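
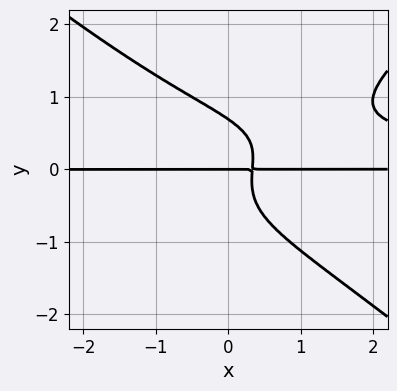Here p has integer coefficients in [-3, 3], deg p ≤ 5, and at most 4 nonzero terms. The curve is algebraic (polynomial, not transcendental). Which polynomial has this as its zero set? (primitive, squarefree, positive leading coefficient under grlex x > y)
2*x^2*y^2 - 3*y^4 - 3*x*y + y

First, deg p = 4.
Then, from the visible intercepts: every point of the x-axis in the box is on the curve; it crosses the y-axis at the gridline y = 0.
Finally, these observations pin down the coefficients.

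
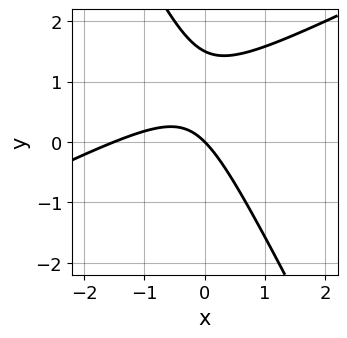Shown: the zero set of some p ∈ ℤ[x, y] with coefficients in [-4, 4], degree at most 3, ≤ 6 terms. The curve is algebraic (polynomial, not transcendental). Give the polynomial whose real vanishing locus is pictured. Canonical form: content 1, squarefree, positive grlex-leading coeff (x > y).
First, deg p = 2. A generic line meets the curve in up to 2 points.
Next, from the axis intercepts and sections: one x-axis crossing is at x = 0; one y-axis crossing is at y = 0.
Finally, these observations pin down the coefficients.

2*x^2 - 3*x*y - 2*y^2 + 3*x + 3*y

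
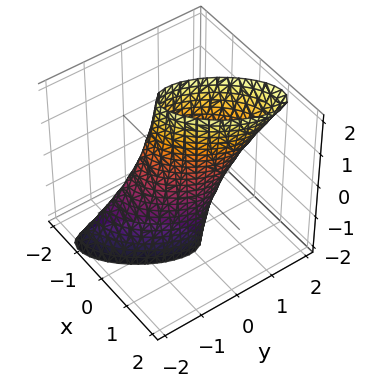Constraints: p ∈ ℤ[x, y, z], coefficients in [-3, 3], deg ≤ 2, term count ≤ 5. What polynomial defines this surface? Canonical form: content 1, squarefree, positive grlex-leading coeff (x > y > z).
3*x^2 - 3*x*y + 2*y^2 - y*z - 1

First, degree: the shape is more complex than any degree-1 surface, so deg p = 2.
Next, reading off the gridlines: no z-intercept at any integer in the box.
Finally, together with the visible shape, these determine p as stated.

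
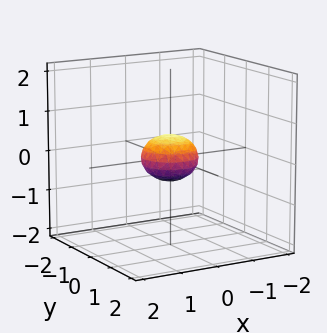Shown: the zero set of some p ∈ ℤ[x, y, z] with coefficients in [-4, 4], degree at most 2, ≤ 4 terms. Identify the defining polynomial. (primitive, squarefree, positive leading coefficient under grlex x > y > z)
2*x^2 + 2*y^2 + 3*z^2 - 1

1. deg p = 2.
2. Symmetries: the z ↦ −z reflection is a symmetry, so z appears only in even powers; every cross-section ⟂ z is a circle, so x, y appear only via x² + y².
3. Reading off the gridlines: a circular section at z = 0 has radius between 0 and 1.
4. The integer polynomial consistent with all of this is the stated p.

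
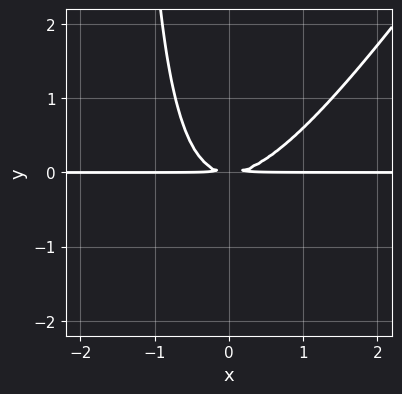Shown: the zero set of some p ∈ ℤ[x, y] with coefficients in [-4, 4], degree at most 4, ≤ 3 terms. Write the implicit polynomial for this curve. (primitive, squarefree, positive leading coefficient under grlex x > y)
First, the degree is 3 — no degree-2 curve has this shape.
Then, reading off the gridlines: every point of the x-axis in the box is on the curve.
Finally, matching integer coefficients to the picture gives p.

3*x^2*y - 2*x*y^2 - 3*y^2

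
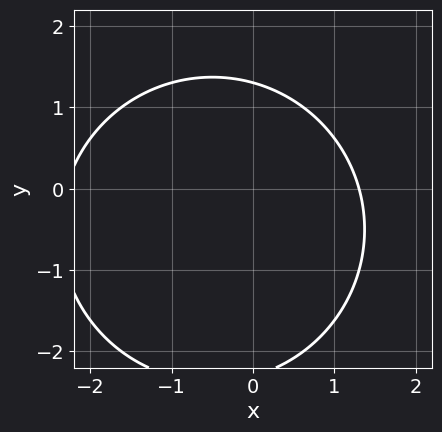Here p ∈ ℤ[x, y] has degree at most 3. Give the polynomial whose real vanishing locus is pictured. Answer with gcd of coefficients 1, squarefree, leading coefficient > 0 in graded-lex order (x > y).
1. deg p = 2.
2. Putting this together gives p.

x^2 + y^2 + x + y - 3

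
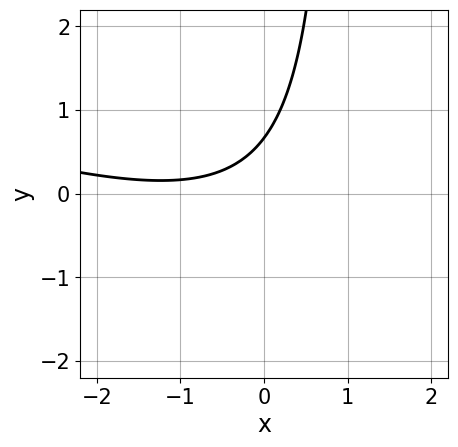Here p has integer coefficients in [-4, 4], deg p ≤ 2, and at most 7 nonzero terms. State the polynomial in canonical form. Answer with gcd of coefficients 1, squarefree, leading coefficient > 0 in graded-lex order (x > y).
x^2 + 3*x*y + 2*x - 3*y + 2

First, the degree is 2 — a generic line meets the curve in up to 2 points.
Next, reading off the gridlines: no x-intercept at any integer in the box.
Finally, the integer polynomial consistent with all of this is the stated p.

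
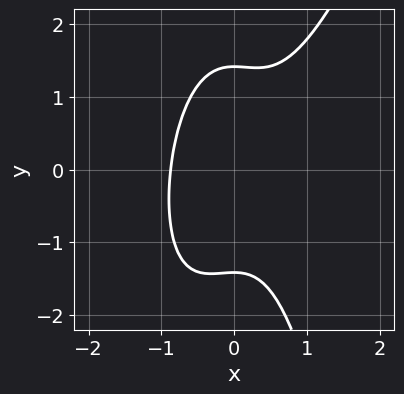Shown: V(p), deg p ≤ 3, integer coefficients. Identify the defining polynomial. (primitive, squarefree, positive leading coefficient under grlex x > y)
(a) Degree: no degree-2 curve has this shape, so deg p = 3.
(b) Putting this together gives p.

3*x^3 - x^2*y - y^2 + 2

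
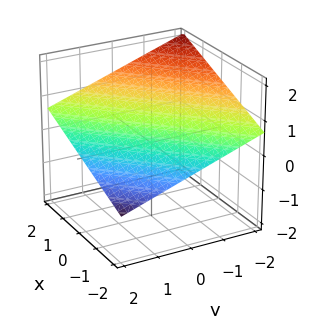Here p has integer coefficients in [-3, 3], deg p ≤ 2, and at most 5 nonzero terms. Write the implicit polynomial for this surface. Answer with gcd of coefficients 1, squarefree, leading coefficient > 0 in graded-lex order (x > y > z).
1. The degree is 1 — the surface is flat (a plane).
2. Against the integer gridlines: one x-axis crossing is at x = -2; it meets the y-axis at y = 2 (among the integer gridlines).
3. The integer polynomial consistent with all of this is the stated p.

x - y - 3*z + 2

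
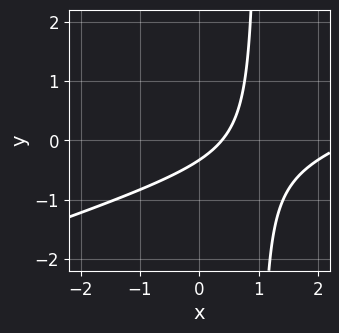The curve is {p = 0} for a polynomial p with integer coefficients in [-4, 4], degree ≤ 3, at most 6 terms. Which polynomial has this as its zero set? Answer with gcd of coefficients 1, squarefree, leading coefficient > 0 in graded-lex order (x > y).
x^2 - 3*x*y - 3*x + 3*y + 1

(a) Degree: the shape is more complex than any degree-1 curve, so deg p = 2.
(b) Putting this together gives p.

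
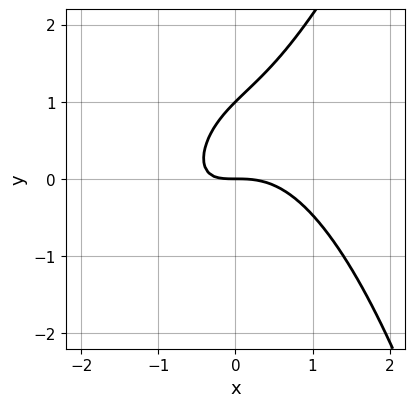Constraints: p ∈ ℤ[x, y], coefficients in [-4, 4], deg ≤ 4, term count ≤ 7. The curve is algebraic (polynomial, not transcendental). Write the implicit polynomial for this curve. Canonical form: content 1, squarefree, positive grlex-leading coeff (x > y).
deg p = 3. The shape is more complex than any degree-2 curve.
Checking where it meets the axes: the y-axis gridline crossings are at y ∈ {0, 1}; it crosses the x-axis at the gridline x = 0.
The integer polynomial consistent with all of this is the stated p.

3*x^3 - x^2*y + 3*x*y - 3*y^2 + 3*y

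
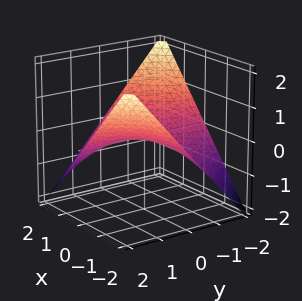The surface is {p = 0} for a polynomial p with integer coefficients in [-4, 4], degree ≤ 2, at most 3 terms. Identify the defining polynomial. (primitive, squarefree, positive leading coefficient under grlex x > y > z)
x*y + 2*z

Degree: a hyperbolic paraboloid; a quadric, so deg p = 2.
Observable constraints: the visible x-axis segment lies entirely on the surface; one z-axis crossing is at z = 0.
Fitting integer coefficients to these (and the overall shape) gives p.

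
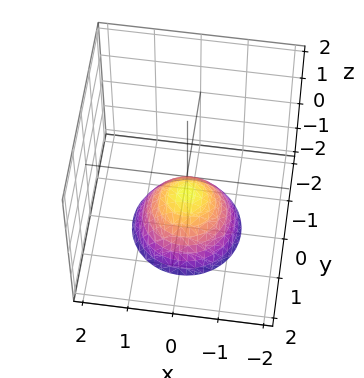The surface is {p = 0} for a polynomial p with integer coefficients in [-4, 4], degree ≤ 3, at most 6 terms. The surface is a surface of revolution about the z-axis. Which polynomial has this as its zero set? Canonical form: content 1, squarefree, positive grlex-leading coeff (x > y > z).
3*x^2 + 3*y^2 + 3*z + 2

First, the degree is 2 — a generic line meets the surface in up to 2 points.
Next, by symmetry, the surface is invariant under rotation about z: p = q(x² + y², z).
Then, reading off the gridlines: a circular section at z = -2 has radius between 1 and 2; the surface avoids every integer y-axis point in the box; no x-intercept at any integer in the box.
Finally, together with the visible shape, these determine p as stated.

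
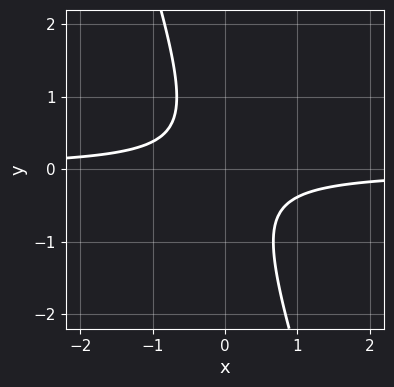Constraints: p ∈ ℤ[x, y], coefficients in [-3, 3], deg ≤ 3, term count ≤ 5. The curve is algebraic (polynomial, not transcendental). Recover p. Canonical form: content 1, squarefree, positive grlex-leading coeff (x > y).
3*x*y + y^2 + 1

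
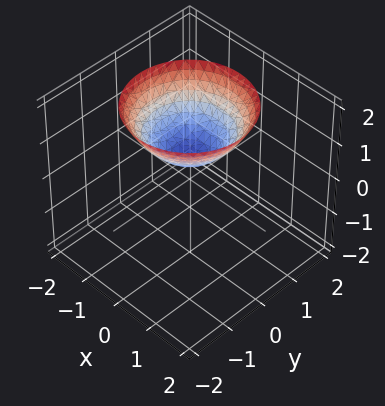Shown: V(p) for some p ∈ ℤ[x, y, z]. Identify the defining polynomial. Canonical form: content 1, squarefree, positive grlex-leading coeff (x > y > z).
(a) The degree is 2 — no degree-1 surface has this shape.
(b) Symmetries: rotational symmetry about the z-axis ⇒ p depends on x, y only through x² + y².
(c) Against the integer gridlines: it misses every integer gridline on the x-axis; a circular section at z = 2 has radius between 1 and 2.
(d) Assembling these constraints gives the stated polynomial.

2*x^2 + 2*y^2 - 3*z + 2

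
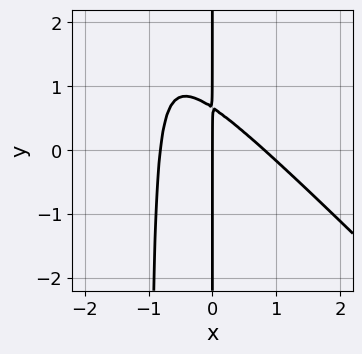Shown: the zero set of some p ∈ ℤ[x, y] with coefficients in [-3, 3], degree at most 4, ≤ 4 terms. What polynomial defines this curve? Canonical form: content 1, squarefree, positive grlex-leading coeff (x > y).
3*x^3 + 3*x^2*y + 3*x*y - 2*x

deg p = 3. The shape is more complex than any degree-2 curve.
Reading off the gridlines: every point of the y-axis in the box is on the curve; it crosses the x-axis at the gridline x = 0.
These observations pin down the coefficients.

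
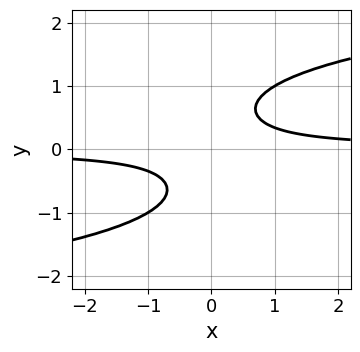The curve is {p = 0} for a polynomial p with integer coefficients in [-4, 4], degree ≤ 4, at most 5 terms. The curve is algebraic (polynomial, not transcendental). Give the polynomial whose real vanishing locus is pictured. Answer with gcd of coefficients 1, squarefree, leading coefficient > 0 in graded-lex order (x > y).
First, degree: no degree-3 curve has this shape, so deg p = 4.
Then, checking where it meets the axes: it misses every integer gridline on the y-axis; the curve avoids every integer x-axis point in the box.
Finally, together with the visible shape, these determine p as stated.

2*y^4 - 3*x*y + 1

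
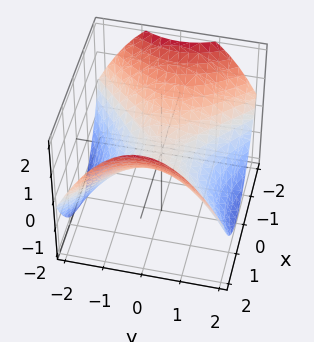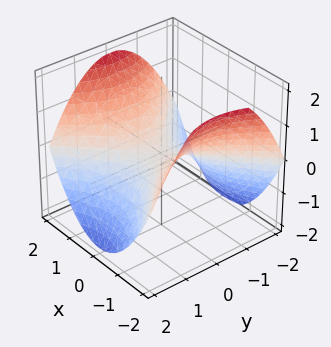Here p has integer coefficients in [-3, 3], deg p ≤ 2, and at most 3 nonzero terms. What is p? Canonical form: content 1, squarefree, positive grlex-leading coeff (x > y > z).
x^2 - y^2 - 2*z

1. deg p = 2. A saddle surface; a quadric.
2. Symmetries: mirror symmetry y ↦ −y ⇒ only even powers of y; the x ↦ −x reflection is a symmetry, so x appears only in even powers.
3. Observable constraints: one y-axis crossing is at y = 0; it meets the z-axis at z = 0 (among the integer gridlines); it meets the x-axis at x = 0 (among the integer gridlines).
4. Matching integer coefficients to the picture gives p.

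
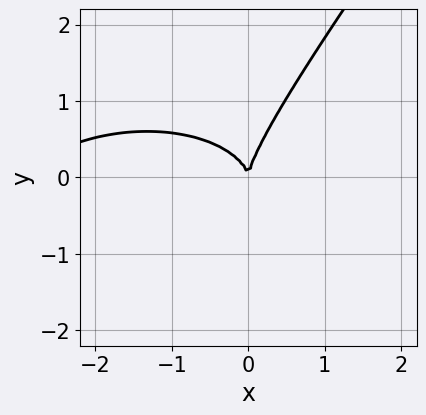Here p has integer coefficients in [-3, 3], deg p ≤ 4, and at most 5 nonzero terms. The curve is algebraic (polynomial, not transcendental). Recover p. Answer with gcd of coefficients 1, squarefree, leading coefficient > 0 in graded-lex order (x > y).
x^3 - x^2*y + 3*x*y^2 - 2*y^3 + 3*x^2

(a) deg p = 3. The shape is more complex than any degree-2 curve.
(b) Checking where it meets the axes: one x-axis crossing is at x = 0; one y-axis crossing is at y = 0.
(c) Putting this together gives p.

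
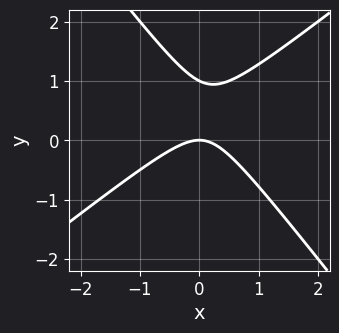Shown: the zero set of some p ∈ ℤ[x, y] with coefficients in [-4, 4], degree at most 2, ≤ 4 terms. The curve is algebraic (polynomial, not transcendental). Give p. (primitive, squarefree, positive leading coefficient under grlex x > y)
2*x^2 - x*y - 2*y^2 + 2*y

First, the degree is 2 — no degree-1 curve has this shape.
Then, from the axis intercepts and sections: the y-axis gridline crossings are at y ∈ {0, 1}; one x-axis crossing is at x = 0.
Finally, assembling these constraints gives the stated polynomial.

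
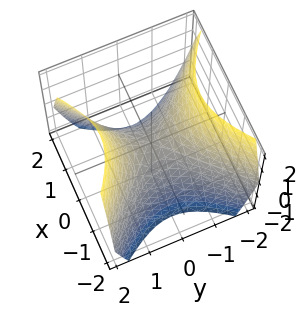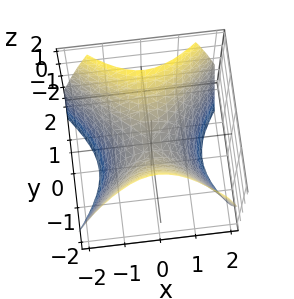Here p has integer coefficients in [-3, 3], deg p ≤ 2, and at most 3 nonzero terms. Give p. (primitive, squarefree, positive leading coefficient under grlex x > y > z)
(a) Degree: a saddle surface; a quadric, so deg p = 2.
(b) Symmetries: it's symmetric under y → −y, forcing even powers of y; mirror symmetry x ↦ −x ⇒ only even powers of x.
(c) From the axis intercepts and sections: one x-axis crossing is at x = 0; one y-axis crossing is at y = 0; one z-axis crossing is at z = 0.
(d) Together with the visible shape, these determine p as stated.

x^2 - y^2 + z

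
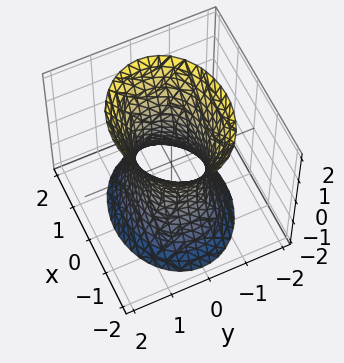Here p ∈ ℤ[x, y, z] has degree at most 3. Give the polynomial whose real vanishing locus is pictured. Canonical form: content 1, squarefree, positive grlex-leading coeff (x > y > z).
1. Degree: an hourglass — one-sheet hyperboloid; a quadric, so deg p = 2.
2. Symmetries: it's symmetric under y → −y, forcing even powers of y; the z ↦ −z reflection is a symmetry, so z appears only in even powers; mirror symmetry x ↦ −x ⇒ only even powers of x.
3. Observable constraints: the surface avoids every integer z-axis point in the box; among the integer gridlines, it crosses the x-axis at x ∈ {-1, 1}.
4. Matching integer coefficients to the picture gives p.

2*x^2 + 3*y^2 - z^2 - 2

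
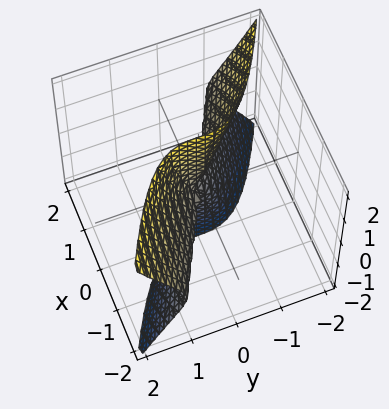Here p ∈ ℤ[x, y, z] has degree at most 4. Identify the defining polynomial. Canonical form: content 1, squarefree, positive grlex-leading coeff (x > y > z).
1. deg p = 3.
2. Against the integer gridlines: one y-axis crossing is at y = 0; the visible x-axis segment lies entirely on the surface; every point of the z-axis in the box is on the surface.
3. The integer polynomial consistent with all of this is the stated p.

x*y^2 + x*z^2 + 2*y^3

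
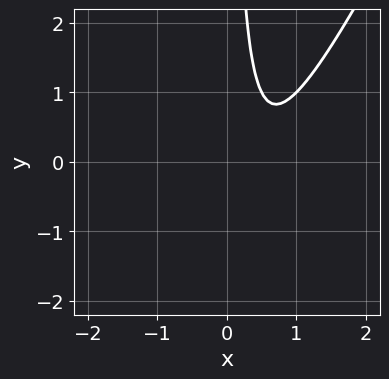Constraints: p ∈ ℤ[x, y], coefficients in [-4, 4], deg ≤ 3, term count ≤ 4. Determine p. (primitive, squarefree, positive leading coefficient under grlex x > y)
(a) Degree: the shape is more complex than any degree-1 curve, so deg p = 2.
(b) Observable constraints: it misses every integer gridline on the y-axis; the curve avoids every integer x-axis point in the box.
(c) Matching integer coefficients to the picture gives p.

2*x^2 - x*y - 2*x + 1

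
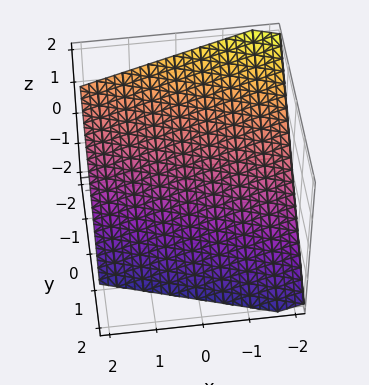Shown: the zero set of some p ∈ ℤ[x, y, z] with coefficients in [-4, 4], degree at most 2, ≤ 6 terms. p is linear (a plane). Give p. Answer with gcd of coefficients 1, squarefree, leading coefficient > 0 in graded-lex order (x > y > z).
x + 3*y + 3*z + 2

1. Degree: the surface is flat (a plane), so deg p = 1.
2. From the visible intercepts: one x-axis crossing is at x = -2.
3. The integer polynomial consistent with all of this is the stated p.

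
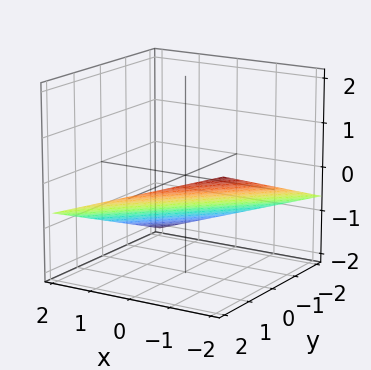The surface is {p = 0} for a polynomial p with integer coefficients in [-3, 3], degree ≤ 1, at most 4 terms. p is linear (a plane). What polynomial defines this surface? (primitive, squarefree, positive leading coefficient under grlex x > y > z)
The degree is 1 — the surface is flat (a plane).
From the axis intercepts and sections: it meets the x-axis at x = -2 (among the integer gridlines); it meets the y-axis at y = 2 (among the integer gridlines).
Solving for integer coefficients yields p as stated.

x - y + 3*z + 2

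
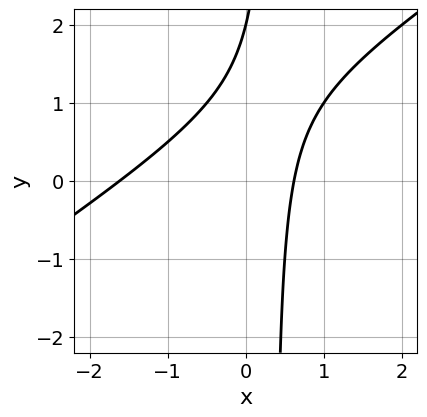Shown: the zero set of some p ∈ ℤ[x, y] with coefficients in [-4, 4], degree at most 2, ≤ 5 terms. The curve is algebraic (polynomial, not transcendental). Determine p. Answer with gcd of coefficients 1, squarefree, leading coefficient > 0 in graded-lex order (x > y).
deg p = 2. The shape is more complex than any degree-1 curve.
Checking where it meets the axes: it meets the y-axis at y = 2 (among the integer gridlines).
Fitting integer coefficients to these (and the overall shape) gives p.

2*x^2 - 3*x*y + 2*x + y - 2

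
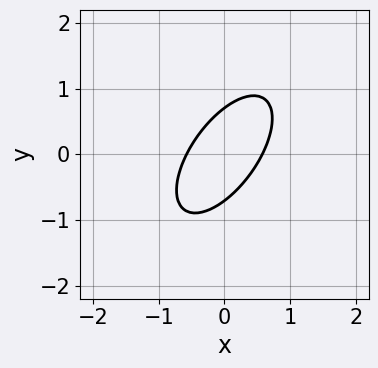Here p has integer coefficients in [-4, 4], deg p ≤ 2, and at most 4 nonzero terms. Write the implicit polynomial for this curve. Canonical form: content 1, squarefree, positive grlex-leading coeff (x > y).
3*x^2 - 3*x*y + 2*y^2 - 1

1. deg p = 2. A generic line meets the curve in up to 2 points.
2. Matching integer coefficients to the picture gives p.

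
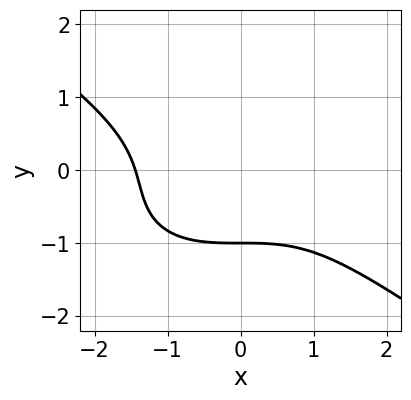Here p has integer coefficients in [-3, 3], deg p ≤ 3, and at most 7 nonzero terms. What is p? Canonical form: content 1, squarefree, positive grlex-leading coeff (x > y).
x^3 + 3*y^3 + 2*y^2 + 2*y + 3

First, deg p = 3. No degree-2 curve has this shape.
Next, observable constraints: it crosses the y-axis at the gridline y = -1.
Finally, assembling these constraints gives the stated polynomial.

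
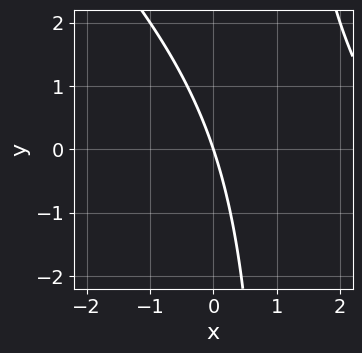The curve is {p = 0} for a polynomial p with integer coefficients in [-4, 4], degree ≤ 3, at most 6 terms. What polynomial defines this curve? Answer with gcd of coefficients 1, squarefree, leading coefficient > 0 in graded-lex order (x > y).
x^2 + x*y - 3*x - y

(a) deg p = 2. No degree-1 curve has this shape.
(b) Checking where it meets the axes: it crosses the y-axis at the gridline y = 0; it meets the x-axis at x = 0 (among the integer gridlines).
(c) Fitting integer coefficients to these (and the overall shape) gives p.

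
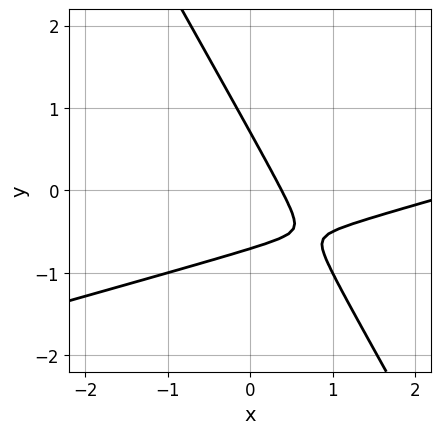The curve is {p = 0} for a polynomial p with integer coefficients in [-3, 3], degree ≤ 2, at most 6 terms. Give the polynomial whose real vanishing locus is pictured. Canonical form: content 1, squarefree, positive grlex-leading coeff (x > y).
x^2 - 3*x*y - 2*y^2 - 3*x + 1

1. The degree is 2 — no degree-1 curve has this shape.
2. The integer polynomial consistent with all of this is the stated p.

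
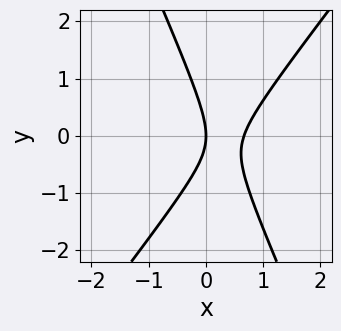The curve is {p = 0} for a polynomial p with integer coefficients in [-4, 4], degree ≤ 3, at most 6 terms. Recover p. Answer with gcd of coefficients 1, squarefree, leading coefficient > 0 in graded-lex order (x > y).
3*x^2 - x*y - y^2 - 2*x

First, the degree is 2 — a generic line meets the curve in up to 2 points.
Then, from the visible intercepts: it meets the x-axis at x = 0 (among the integer gridlines); one y-axis crossing is at y = 0.
Finally, matching integer coefficients to the picture gives p.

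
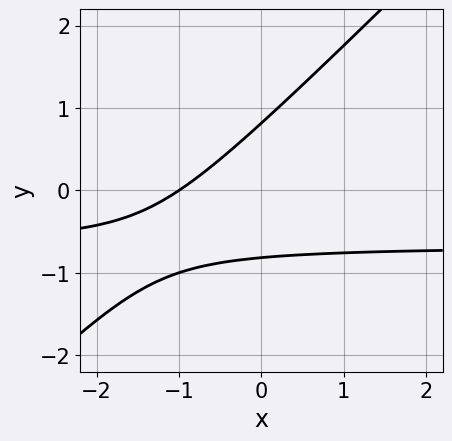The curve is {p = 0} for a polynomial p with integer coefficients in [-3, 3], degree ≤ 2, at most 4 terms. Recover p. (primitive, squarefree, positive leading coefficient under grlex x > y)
3*x*y - 3*y^2 + 2*x + 2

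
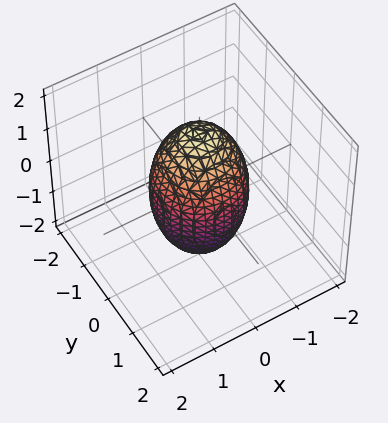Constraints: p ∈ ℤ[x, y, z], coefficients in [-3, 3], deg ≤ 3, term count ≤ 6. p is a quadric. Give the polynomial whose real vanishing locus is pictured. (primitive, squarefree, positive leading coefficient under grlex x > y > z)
3*x^2 + 3*y^2 + z^2 - 3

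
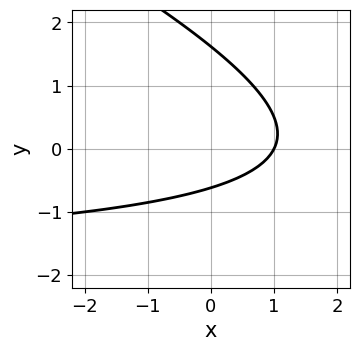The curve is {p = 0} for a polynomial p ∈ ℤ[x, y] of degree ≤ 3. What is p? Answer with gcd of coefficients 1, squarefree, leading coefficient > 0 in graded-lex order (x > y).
1. The degree is 2 — a generic line meets the curve in up to 2 points.
2. Reading off the gridlines: it meets the x-axis at x = 1 (among the integer gridlines).
3. Solving for integer coefficients yields p as stated.

x*y + 2*y^2 + 2*x - 2*y - 2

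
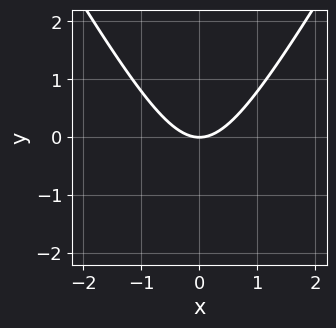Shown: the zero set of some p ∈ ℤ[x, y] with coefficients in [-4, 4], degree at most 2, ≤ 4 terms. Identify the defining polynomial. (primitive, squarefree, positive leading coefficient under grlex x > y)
3*x^2 - y^2 - 3*y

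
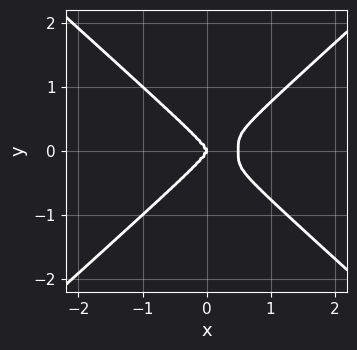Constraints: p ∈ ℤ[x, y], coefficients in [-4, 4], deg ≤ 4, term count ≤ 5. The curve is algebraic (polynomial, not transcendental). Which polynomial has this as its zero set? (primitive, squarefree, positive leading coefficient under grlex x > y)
2*x^4 - 3*y^4 - x^3

(a) deg p = 4. The shape is more complex than any degree-3 curve.
(b) Symmetries: mirror symmetry y ↦ −y ⇒ only even powers of y.
(c) Checking where it meets the axes: it meets the x-axis at x = 0 (among the integer gridlines); it meets the y-axis at y = 0 (among the integer gridlines).
(d) Fitting integer coefficients to these (and the overall shape) gives p.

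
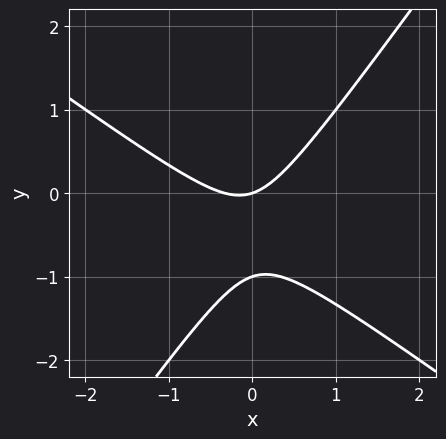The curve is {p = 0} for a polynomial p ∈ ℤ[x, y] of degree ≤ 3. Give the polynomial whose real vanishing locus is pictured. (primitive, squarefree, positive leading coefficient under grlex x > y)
(a) The degree is 2 — a generic line meets the curve in up to 2 points.
(b) Reading off the gridlines: among the integer gridlines, it crosses the y-axis at y ∈ {-1, 0}; it meets the x-axis at x = 0 (among the integer gridlines).
(c) Matching integer coefficients to the picture gives p.

3*x^2 + 2*x*y - 3*y^2 + x - 3*y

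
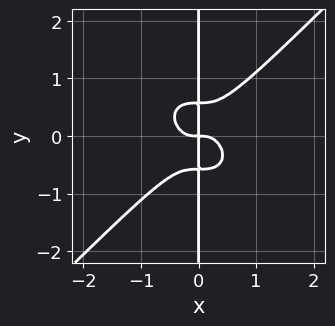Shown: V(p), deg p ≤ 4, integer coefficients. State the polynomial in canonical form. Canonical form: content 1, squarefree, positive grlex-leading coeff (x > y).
First, the degree is 4 — a generic line meets the curve in up to 4 points.
Then, observable constraints: the visible y-axis segment lies entirely on the curve.
Finally, the integer polynomial consistent with all of this is the stated p.

3*x^4 - 3*x*y^3 + x*y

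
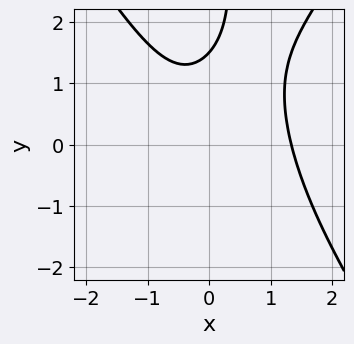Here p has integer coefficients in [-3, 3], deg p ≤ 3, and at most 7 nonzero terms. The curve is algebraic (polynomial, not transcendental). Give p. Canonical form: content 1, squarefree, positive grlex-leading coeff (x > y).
2*x^3 - x*y^2 - x^2 + 2*y - 3

(a) The degree is 3 — no degree-2 curve has this shape.
(b) The integer polynomial consistent with all of this is the stated p.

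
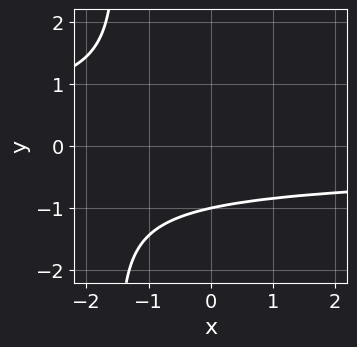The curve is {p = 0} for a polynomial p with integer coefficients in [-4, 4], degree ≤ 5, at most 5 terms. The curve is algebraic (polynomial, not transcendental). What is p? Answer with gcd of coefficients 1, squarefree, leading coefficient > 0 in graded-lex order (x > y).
2*x*y^3 + 3*y^3 + 3

(a) deg p = 4.
(b) Against the integer gridlines: it crosses the y-axis at the gridline y = -1; it misses every integer gridline on the x-axis.
(c) These observations pin down the coefficients.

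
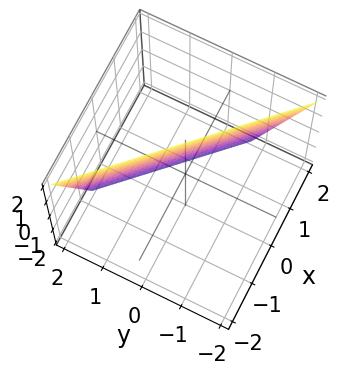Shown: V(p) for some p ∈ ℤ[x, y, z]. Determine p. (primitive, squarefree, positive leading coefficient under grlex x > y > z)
3*x + 3*y + z - 2

(a) The degree is 1 — the surface is flat (a plane).
(b) Checking where it meets the axes: it meets the z-axis at z = 2 (among the integer gridlines).
(c) Fitting integer coefficients to these (and the overall shape) gives p.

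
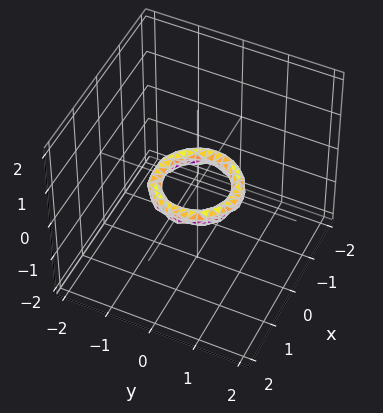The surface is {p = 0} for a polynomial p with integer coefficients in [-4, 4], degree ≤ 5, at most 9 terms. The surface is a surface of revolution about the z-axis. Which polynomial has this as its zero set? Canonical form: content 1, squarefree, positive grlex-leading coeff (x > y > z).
2*x^4 + 4*x^2*y^2 + 2*y^4 - 3*x^2 - 3*y^2 + 3*z^2 + 1

Degree: a generic line meets the surface in up to 4 points, so deg p = 4.
Symmetries: every cross-section ⟂ z is a circle, so x, y appear only via x² + y².
Checking where it meets the axes: the x-axis gridline crossings are at x ∈ {-1, 1}; a circular section at z = 0 has radius between 0 and 1.
Solving for integer coefficients yields p as stated. Check: (0, 1, 0) on the y-axis lies on the surface, and p(0, 1, 0) = 0. ✓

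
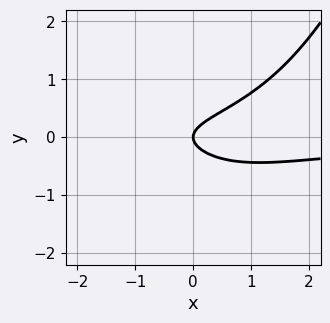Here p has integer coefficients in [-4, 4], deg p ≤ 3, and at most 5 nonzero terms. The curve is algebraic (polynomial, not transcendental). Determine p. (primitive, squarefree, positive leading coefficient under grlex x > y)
x^2*y - 3*y^2 + x

1. The degree is 3 — no degree-2 curve has this shape.
2. Reading off the gridlines: one x-axis crossing is at x = 0; one y-axis crossing is at y = 0.
3. Solving for integer coefficients yields p as stated.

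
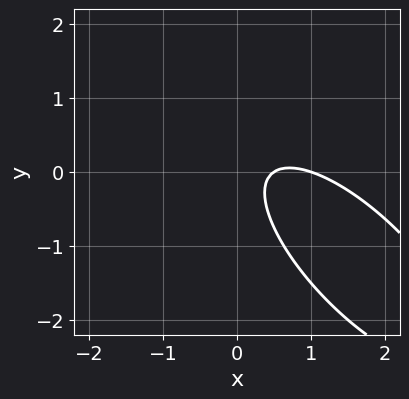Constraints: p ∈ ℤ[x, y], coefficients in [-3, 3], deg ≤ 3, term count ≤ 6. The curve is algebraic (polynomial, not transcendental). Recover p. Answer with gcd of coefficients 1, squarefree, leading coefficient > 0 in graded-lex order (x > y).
2*x^2 + 3*x*y + 2*y^2 - 3*x + 1

First, the degree is 2 — the shape is more complex than any degree-1 curve.
Next, against the integer gridlines: no y-intercept at any integer in the box; one x-axis crossing is at x = 1.
Finally, putting this together gives p.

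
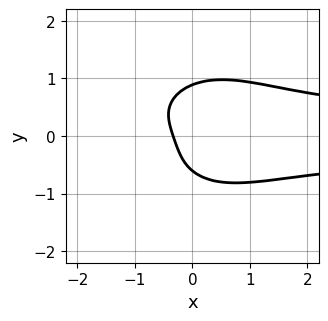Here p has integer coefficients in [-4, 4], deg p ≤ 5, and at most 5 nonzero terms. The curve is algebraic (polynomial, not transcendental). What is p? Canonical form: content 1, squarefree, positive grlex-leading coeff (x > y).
3*x^2*y^2 + 3*y^4 - 3*x - y - 1

deg p = 4. The shape is more complex than any degree-3 curve.
Putting this together gives p.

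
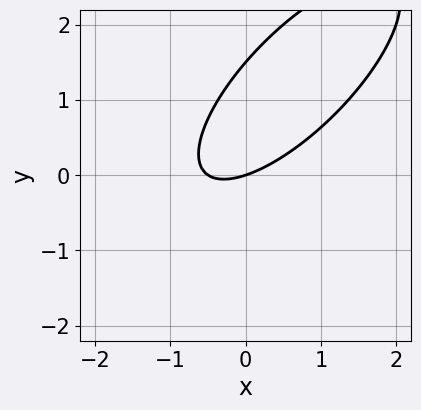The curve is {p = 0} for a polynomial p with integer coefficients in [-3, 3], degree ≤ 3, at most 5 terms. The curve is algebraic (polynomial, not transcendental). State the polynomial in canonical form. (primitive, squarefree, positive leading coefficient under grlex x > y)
First, degree: a generic line meets the curve in up to 2 points, so deg p = 2.
Then, reading off the gridlines: one x-axis crossing is at x = 0; it crosses the y-axis at the gridline y = 0.
Finally, putting this together gives p.

2*x^2 - 3*x*y + 2*y^2 + x - 3*y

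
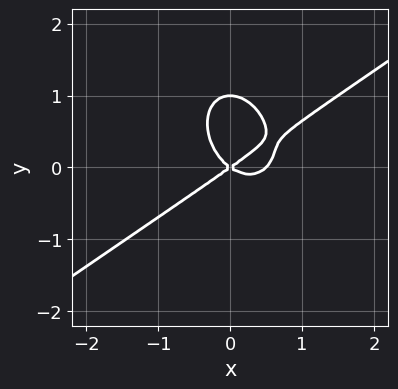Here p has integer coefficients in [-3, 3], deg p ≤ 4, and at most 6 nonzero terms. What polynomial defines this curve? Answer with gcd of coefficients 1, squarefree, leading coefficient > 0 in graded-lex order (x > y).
2*x^3 - 2*x^2*y - 2*y^3 - x^2 + 2*y^2

(a) deg p = 3.
(b) Observable constraints: among the integer gridlines, it crosses the y-axis at y ∈ {0, 1}; it meets the x-axis at x = 0 (among the integer gridlines).
(c) Putting this together gives p.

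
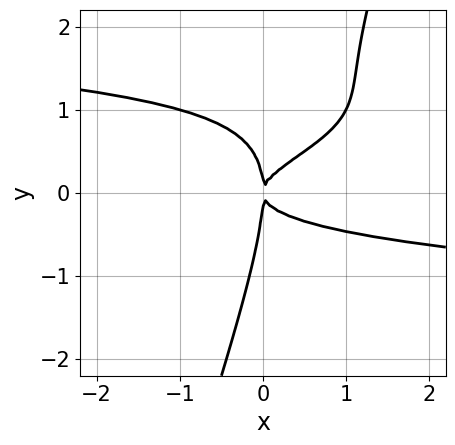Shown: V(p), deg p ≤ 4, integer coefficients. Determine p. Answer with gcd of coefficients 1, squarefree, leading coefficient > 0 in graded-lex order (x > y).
First, the degree is 4 — no degree-3 curve has this shape.
Next, checking where it meets the axes: it meets the x-axis at x = 0 (among the integer gridlines); it crosses the y-axis at the gridline y = 0.
Finally, the integer polynomial consistent with all of this is the stated p.

3*x*y^3 - y^4 - 3*x*y^2 + x^2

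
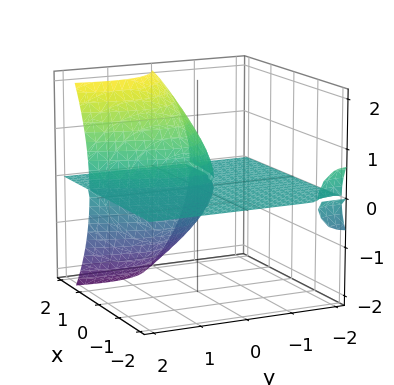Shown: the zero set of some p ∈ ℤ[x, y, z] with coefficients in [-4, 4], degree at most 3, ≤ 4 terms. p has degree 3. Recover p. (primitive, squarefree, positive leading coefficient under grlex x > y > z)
2*x*y*z - y^2*z - z^3 + 2*x*z

(a) There are 3 components. They look like related sheets of one shape, so recover p as a whole.
(b) deg p = 3. The shape is more complex than any degree-2 surface.
(c) Checking where it meets the axes: it meets the z-axis at z = 0 (among the integer gridlines); every point of the y-axis in the box is on the surface; every point of the x-axis in the box is on the surface.
(d) The integer polynomial consistent with all of this is the stated p.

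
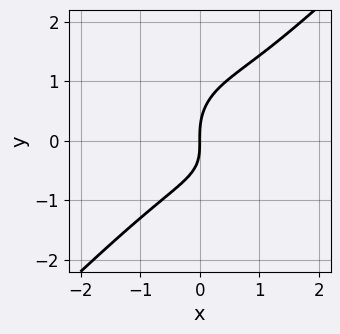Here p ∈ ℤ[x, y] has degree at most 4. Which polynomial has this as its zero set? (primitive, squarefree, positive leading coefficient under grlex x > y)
1. Degree: no degree-2 curve has this shape, so deg p = 3.
2. Observable constraints: one y-axis crossing is at y = 0; it meets the x-axis at x = 0 (among the integer gridlines).
3. The integer polynomial consistent with all of this is the stated p.

2*x^3 - 2*y^3 - 2*x^2 + 2*x*y + 3*x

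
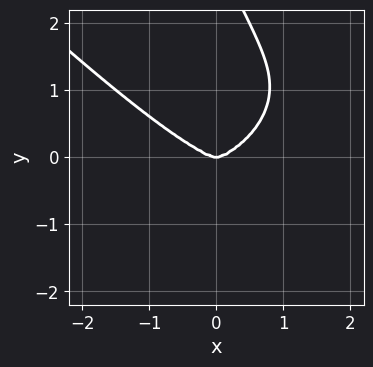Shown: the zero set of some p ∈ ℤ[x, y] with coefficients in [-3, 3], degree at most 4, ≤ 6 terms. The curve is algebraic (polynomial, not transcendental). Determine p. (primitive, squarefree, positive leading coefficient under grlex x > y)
x^4 + 2*x*y^3 + y^4 - 3*y^3

First, deg p = 4. A generic line meets the curve in up to 4 points.
Next, reading off the gridlines: one x-axis crossing is at x = 0; it meets the y-axis at y = 0 (among the integer gridlines).
Finally, matching integer coefficients to the picture gives p.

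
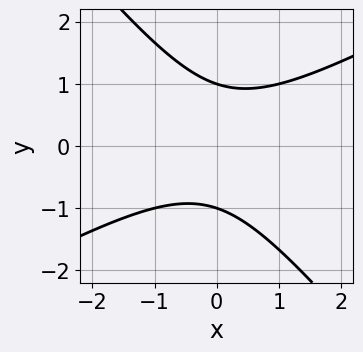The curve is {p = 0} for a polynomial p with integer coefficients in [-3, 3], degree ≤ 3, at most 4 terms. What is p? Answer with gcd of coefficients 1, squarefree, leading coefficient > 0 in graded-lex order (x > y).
(a) deg p = 2. No degree-1 curve has this shape.
(b) Checking where it meets the axes: no x-intercept at any integer in the box; the y-axis gridline crossings are at y ∈ {-1, 1}.
(c) Solving for integer coefficients yields p as stated.

2*x^2 - 2*x*y - 3*y^2 + 3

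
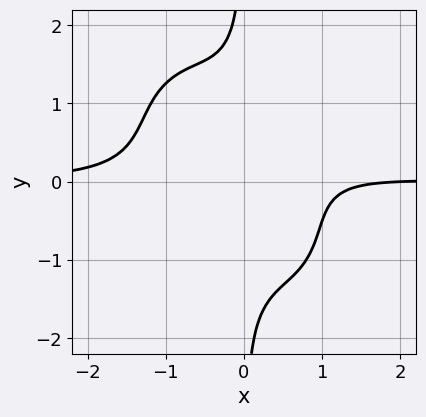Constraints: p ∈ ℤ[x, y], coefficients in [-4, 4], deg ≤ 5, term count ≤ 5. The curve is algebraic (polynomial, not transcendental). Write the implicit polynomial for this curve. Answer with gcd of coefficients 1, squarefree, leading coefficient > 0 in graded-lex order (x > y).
3*x^3*y + 3*x^2*y^2 + 2*x*y^3 - x + 2

(a) The degree is 4 — no degree-3 curve has this shape.
(b) Against the integer gridlines: no y-intercept at any integer in the box; it crosses the x-axis at the gridline x = 2.
(c) These observations pin down the coefficients.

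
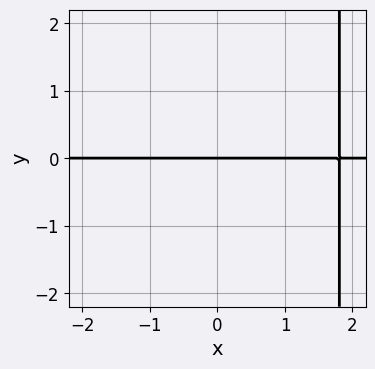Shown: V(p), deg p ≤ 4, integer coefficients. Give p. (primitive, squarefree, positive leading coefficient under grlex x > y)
(a) deg p = 4. The shape is more complex than any degree-3 curve.
(b) From the axis intercepts and sections: it crosses the y-axis at the gridline y = 0; the visible x-axis segment lies entirely on the curve.
(c) Putting this together gives p.

2*x^3*y - 3*x^2*y - 2*y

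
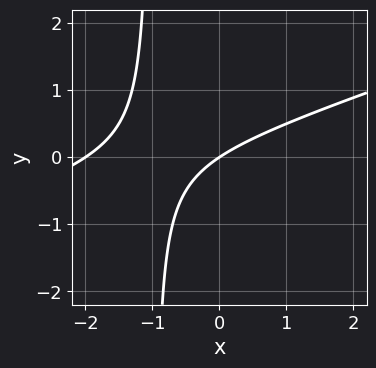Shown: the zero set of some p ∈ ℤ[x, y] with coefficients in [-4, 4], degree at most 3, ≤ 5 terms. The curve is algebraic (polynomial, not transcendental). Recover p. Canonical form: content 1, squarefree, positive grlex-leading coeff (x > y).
x^2 - 3*x*y + 2*x - 3*y

(a) The degree is 2 — the shape is more complex than any degree-1 curve.
(b) From the axis intercepts and sections: it crosses the y-axis at the gridline y = 0; the x-axis gridline crossings are at x ∈ {-2, 0}.
(c) These observations pin down the coefficients.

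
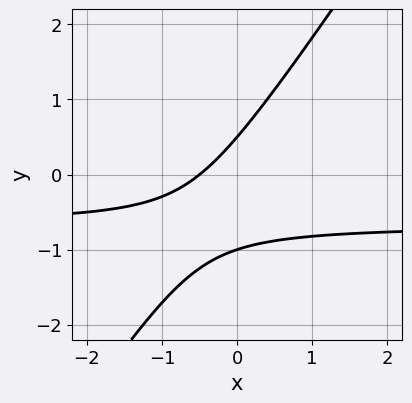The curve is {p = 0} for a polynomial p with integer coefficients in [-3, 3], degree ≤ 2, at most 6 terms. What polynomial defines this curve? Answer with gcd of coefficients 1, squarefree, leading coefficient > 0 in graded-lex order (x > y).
(a) Degree: a generic line meets the curve in up to 2 points, so deg p = 2.
(b) Reading off the gridlines: one y-axis crossing is at y = -1.
(c) Assembling these constraints gives the stated polynomial.

3*x*y - 2*y^2 + 2*x - y + 1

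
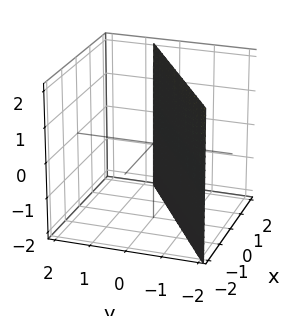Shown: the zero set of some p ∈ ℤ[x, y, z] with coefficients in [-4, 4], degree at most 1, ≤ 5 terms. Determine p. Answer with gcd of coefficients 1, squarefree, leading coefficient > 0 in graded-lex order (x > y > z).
2*x - 3*y - 2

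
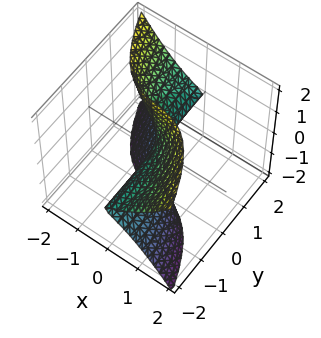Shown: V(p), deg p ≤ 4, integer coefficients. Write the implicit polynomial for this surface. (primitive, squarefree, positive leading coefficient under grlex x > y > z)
deg p = 3. No degree-2 surface has this shape.
Checking where it meets the axes: every point of the y-axis in the box is on the surface; every point of the z-axis in the box is on the surface; it crosses the x-axis at the gridline x = 0.
Fitting integer coefficients to these (and the overall shape) gives p.

2*x^3 + 2*y*z^2 + x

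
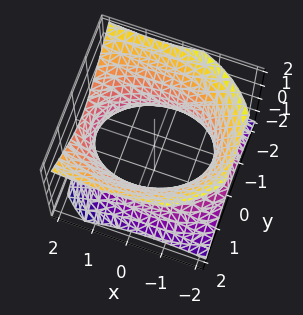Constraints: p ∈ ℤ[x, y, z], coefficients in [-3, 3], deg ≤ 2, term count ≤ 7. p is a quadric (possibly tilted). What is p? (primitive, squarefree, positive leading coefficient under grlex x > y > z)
(a) The degree is 2 — the shape is more complex than any degree-1 surface.
(b) From the visible intercepts: no z-intercept at any integer in the box.
(c) The integer polynomial consistent with all of this is the stated p.

x^2 - x*z + 2*y^2 - 2*z^2 - 3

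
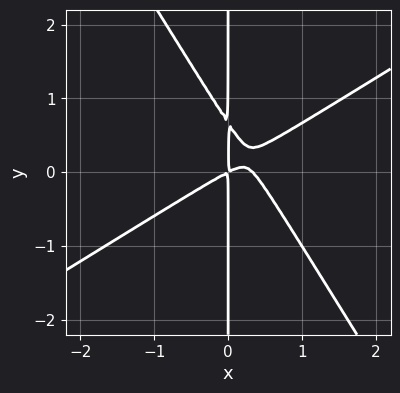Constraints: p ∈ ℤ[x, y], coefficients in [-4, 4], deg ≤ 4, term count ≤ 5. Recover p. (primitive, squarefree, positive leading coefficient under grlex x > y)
1. Degree: no degree-2 curve has this shape, so deg p = 3.
2. Reading off the gridlines: the visible y-axis segment lies entirely on the curve.
3. Matching integer coefficients to the picture gives p.

3*x^3 - 3*x^2*y - 3*x*y^2 - x^2 + 2*x*y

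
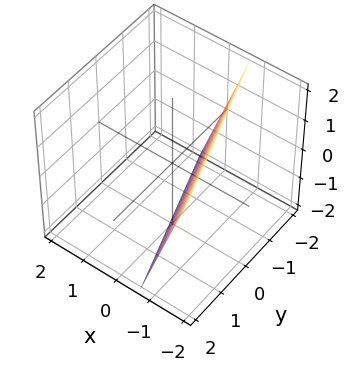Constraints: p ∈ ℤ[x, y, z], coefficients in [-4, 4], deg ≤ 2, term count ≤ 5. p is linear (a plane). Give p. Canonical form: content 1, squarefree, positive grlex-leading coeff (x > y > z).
(a) The degree is 1 — every cross-section is a straight line — this is a plane.
(b) Checking where it meets the axes: it crosses the y-axis at the gridline y = -2; one z-axis crossing is at z = -2.
(c) Putting this together gives p.

3*x + y + z + 2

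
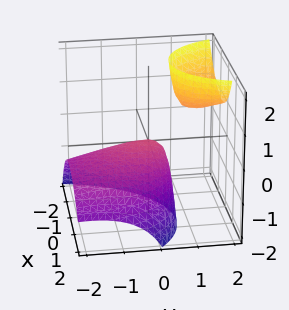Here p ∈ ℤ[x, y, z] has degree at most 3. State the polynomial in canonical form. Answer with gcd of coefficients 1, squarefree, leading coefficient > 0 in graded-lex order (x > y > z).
(a) I count 2 distinct pieces.
(b) The degree is 2 — no degree-1 surface has this shape.
(c) From the axis intercepts and sections: one y-axis crossing is at y = 0; it crosses the z-axis at the gridline z = 0; it crosses the x-axis at the gridline x = 0.
(d) The integer polynomial consistent with all of this is the stated p.

2*x^2 + x*z + y^2 - 3*y*z + 2*z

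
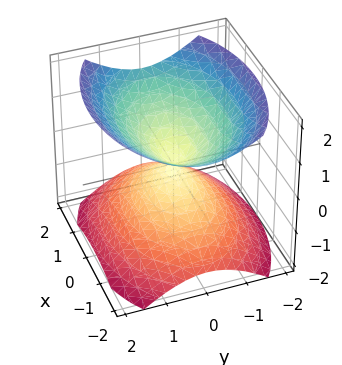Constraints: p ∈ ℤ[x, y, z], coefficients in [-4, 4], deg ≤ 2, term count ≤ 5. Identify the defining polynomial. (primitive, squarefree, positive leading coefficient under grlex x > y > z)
First, there are 2 components. They look like related sheets of one shape, so recover p as a whole.
Next, the degree is 2 — two nappes meeting at a single point; a quadric.
Next, symmetries: it's symmetric under y → −y, forcing even powers of y; it's symmetric under x → −x, forcing even powers of x; the z ↦ −z reflection is a symmetry, so z appears only in even powers.
Then, checking where it meets the axes: one y-axis crossing is at y = 0; it meets the x-axis at x = 0 (among the integer gridlines); it crosses the z-axis at the gridline z = 0.
Finally, fitting integer coefficients to these (and the overall shape) gives p.

x^2 + 2*y^2 - 2*z^2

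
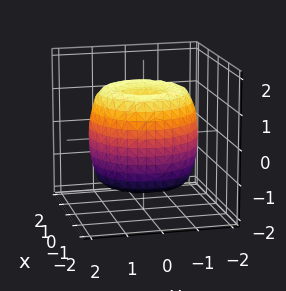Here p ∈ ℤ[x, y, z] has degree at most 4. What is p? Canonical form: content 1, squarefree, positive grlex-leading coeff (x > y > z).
First, the degree is 4 — the shape is more complex than any degree-3 surface.
Next, symmetries: every cross-section ⟂ z is a circle, so x, y appear only via x² + y².
Next, against the integer gridlines: a circular section at z = -1 has radius between 1 and 2; the z-axis gridline crossings are at z ∈ {-1, 1}.
Finally, matching integer coefficients to the picture gives p.

x^4 + 2*x^2*y^2 + y^4 - 2*x^2 - 2*y^2 + z^2 - 1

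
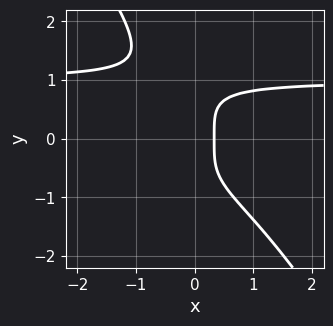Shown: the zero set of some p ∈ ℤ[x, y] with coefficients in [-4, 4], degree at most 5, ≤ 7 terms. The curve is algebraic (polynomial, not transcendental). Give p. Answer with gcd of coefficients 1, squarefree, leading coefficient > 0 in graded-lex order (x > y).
Degree: no degree-3 curve has this shape, so deg p = 4.
From the axis intercepts and sections: it misses every integer gridline on the y-axis.
Solving for integer coefficients yields p as stated.

3*x*y^3 + 2*y^4 - y^3 - 3*x + 1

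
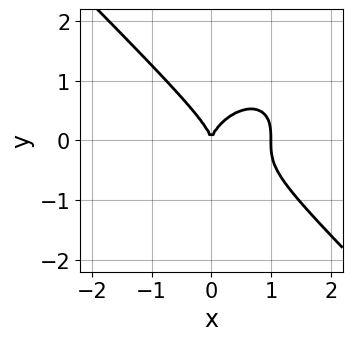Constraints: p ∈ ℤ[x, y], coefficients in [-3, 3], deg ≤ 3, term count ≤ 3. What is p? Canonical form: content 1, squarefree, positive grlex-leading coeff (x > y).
x^3 + y^3 - x^2

1. The degree is 3 — no degree-2 curve has this shape.
2. Observable constraints: it meets the y-axis at y = 0 (among the integer gridlines); the x-axis gridline crossings are at x ∈ {0, 1}.
3. Fitting integer coefficients to these (and the overall shape) gives p.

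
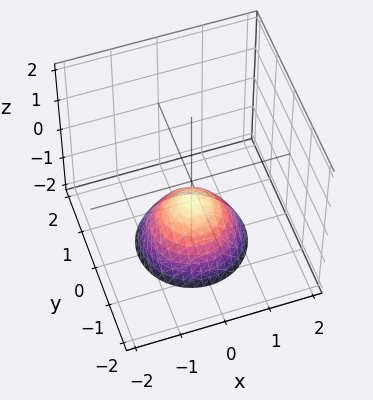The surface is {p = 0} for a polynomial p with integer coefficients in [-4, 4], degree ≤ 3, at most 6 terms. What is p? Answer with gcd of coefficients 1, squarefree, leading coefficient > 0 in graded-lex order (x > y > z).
3*x^2 + 3*y^2 + 3*z + 2

First, degree: a generic line meets the surface in up to 2 points, so deg p = 2.
Next, symmetry: the surface is invariant under rotation about z: p = q(x² + y², z).
Next, checking where it meets the axes: a circular section at z = -2 has radius between 1 and 2; no x-intercept at any integer in the box; the surface avoids every integer y-axis point in the box.
Finally, fitting integer coefficients to these (and the overall shape) gives p.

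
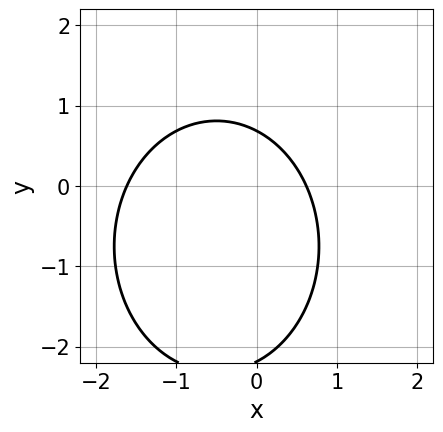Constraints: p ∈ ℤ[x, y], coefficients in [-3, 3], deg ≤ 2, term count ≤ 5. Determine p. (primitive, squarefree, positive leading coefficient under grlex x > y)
3*x^2 + 2*y^2 + 3*x + 3*y - 3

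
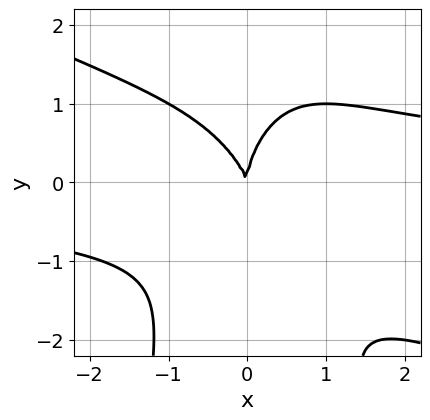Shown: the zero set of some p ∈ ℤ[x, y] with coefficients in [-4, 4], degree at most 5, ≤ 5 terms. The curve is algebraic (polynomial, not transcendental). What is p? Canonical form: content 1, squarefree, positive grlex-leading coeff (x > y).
The degree is 4 — a generic line meets the curve in up to 4 points.
Checking where it meets the axes: one x-axis crossing is at x = 0; one y-axis crossing is at y = 0.
The integer polynomial consistent with all of this is the stated p.

x^3*y + 2*x^2*y^2 + y^3 - 3*x^2 - x*y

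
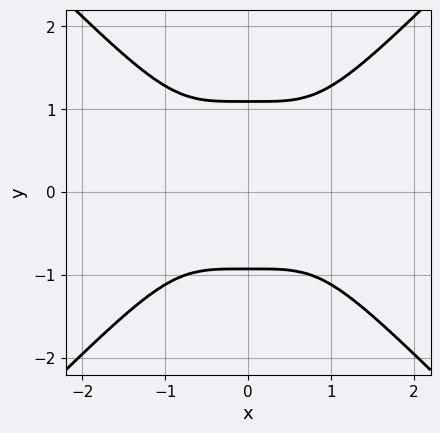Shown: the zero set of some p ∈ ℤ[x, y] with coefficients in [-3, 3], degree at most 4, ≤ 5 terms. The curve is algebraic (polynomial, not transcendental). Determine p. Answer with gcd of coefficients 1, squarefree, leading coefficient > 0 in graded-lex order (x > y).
(a) The degree is 4 — the shape is more complex than any degree-3 curve.
(b) Symmetries: the x ↦ −x reflection is a symmetry, so x appears only in even powers.
(c) From the visible intercepts: the curve avoids every integer x-axis point in the box.
(d) Fitting integer coefficients to these (and the overall shape) gives p.

3*x^4 - 3*y^4 + y^3 + 3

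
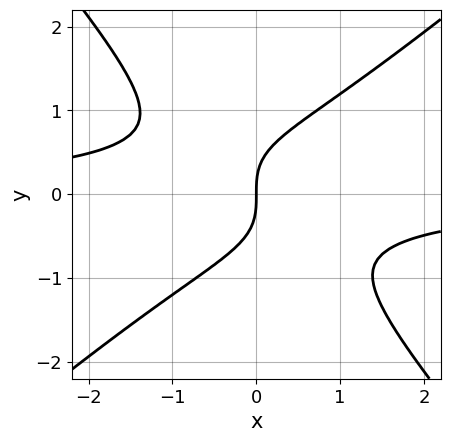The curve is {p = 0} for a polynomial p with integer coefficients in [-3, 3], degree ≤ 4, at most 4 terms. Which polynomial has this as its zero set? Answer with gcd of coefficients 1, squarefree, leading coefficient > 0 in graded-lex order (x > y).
3*x^2*y - x*y^2 - 3*y^3 + 3*x

1. The degree is 3 — no degree-2 curve has this shape.
2. From the visible intercepts: one y-axis crossing is at y = 0; it meets the x-axis at x = 0 (among the integer gridlines).
3. Fitting integer coefficients to these (and the overall shape) gives p.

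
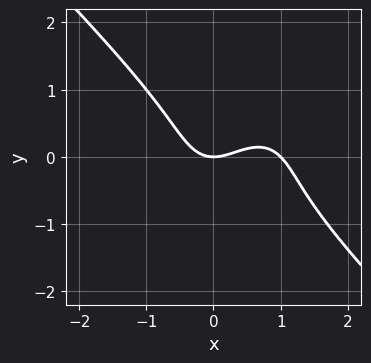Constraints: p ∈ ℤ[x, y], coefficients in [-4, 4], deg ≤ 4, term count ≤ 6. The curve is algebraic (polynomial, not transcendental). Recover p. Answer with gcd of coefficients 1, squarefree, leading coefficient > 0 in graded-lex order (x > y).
x^3 + y^3 - x^2 + y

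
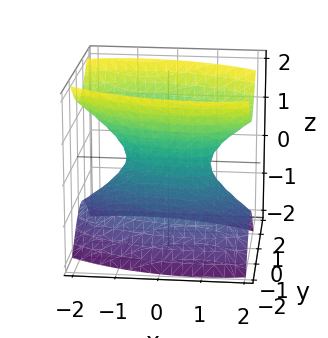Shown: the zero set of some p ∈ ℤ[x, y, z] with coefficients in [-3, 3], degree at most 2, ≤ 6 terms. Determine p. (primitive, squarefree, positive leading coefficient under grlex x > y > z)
x^2 + x*y + 3*y^2 - 2*z^2 - 1

First, degree: no degree-1 surface has this shape, so deg p = 2.
Next, checking where it meets the axes: the x-axis gridline crossings are at x ∈ {-1, 1}; it misses every integer gridline on the z-axis.
Finally, together with the visible shape, these determine p as stated.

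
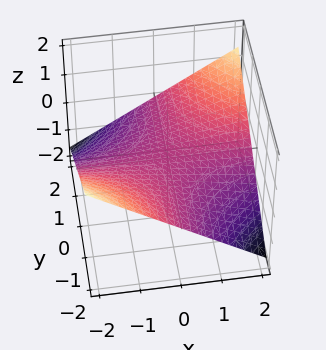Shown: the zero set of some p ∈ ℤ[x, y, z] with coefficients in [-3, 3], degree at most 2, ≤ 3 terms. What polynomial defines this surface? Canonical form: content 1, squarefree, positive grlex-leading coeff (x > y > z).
(a) deg p = 2. A hyperbolic paraboloid; a quadric.
(b) Observable constraints: the visible y-axis segment lies entirely on the surface; it meets the z-axis at z = 0 (among the integer gridlines).
(c) Together with the visible shape, these determine p as stated. Check: (-2, 0, 0) on the x-axis lies on the surface, and p(-2, 0, 0) = 0. ✓

x*y - 3*z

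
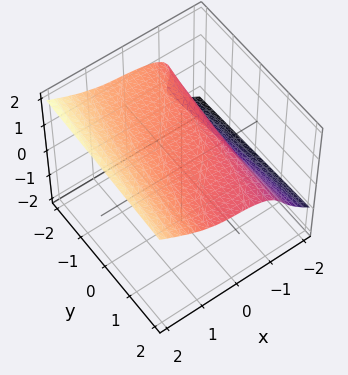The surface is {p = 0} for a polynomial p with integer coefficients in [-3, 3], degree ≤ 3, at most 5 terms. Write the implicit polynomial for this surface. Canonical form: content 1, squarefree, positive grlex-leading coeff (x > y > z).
(a) Degree: a generic line meets the surface in up to 3 points, so deg p = 3.
(b) Observable constraints: it misses every integer gridline on the y-axis.
(c) Matching integer coefficients to the picture gives p.

x^3 - 3*z^3 + x*z - y*z + 2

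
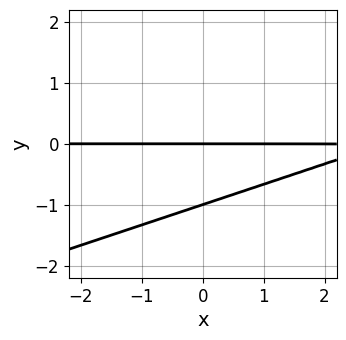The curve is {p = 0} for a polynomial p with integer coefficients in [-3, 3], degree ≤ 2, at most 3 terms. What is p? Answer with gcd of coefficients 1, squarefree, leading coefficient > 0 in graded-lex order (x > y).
deg p = 2. A generic line meets the curve in up to 2 points.
Checking where it meets the axes: the y-axis gridline crossings are at y ∈ {-1, 0}; every point of the x-axis in the box is on the curve.
Solving for integer coefficients yields p as stated.

x*y - 3*y^2 - 3*y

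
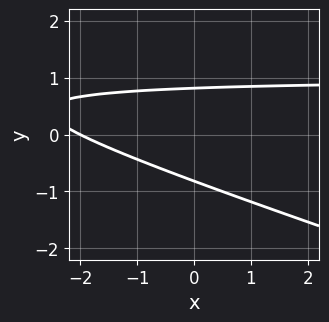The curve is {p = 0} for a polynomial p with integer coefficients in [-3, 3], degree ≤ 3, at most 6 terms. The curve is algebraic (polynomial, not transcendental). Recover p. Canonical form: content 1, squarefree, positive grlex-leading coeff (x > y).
deg p = 2.
Reading off the gridlines: it crosses the x-axis at the gridline x = -2.
Matching integer coefficients to the picture gives p.

x*y + 3*y^2 - x - 2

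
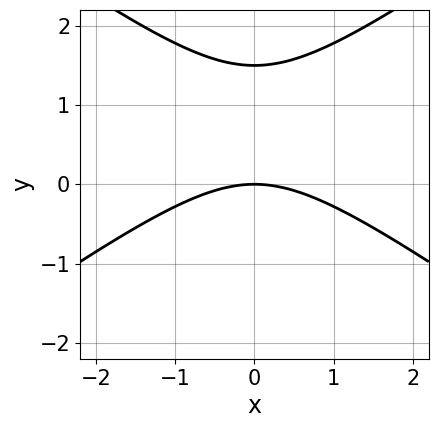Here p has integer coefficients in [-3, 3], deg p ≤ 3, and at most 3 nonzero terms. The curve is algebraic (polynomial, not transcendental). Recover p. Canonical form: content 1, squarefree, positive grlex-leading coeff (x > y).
x^2 - 2*y^2 + 3*y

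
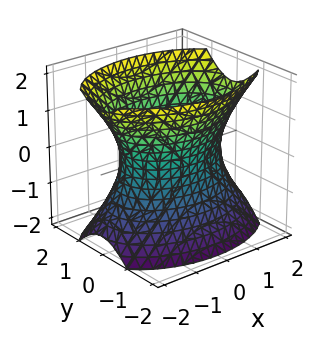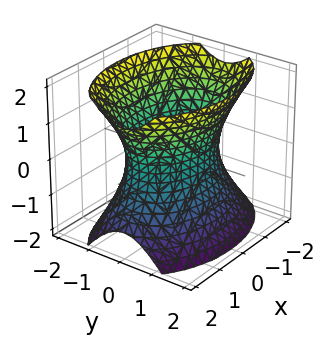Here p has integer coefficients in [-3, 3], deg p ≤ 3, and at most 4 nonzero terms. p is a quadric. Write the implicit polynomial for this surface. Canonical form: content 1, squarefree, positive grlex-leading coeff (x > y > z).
x^2 + 2*y^2 - z^2 - 2

deg p = 2. One connected sheet with a waist; a quadric.
Symmetries: mirror symmetry z ↦ −z ⇒ only even powers of z; mirror symmetry y ↦ −y ⇒ only even powers of y; the x ↦ −x reflection is a symmetry, so x appears only in even powers.
Observable constraints: the surface avoids every integer z-axis point in the box; among the integer gridlines, it crosses the y-axis at y ∈ {-1, 1}.
The integer polynomial consistent with all of this is the stated p.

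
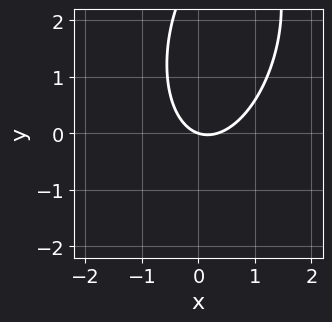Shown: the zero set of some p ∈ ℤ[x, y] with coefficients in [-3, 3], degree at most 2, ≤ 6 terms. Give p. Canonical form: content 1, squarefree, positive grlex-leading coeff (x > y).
3*x^2 - x*y + y^2 - x - 3*y

The degree is 2 — the shape is more complex than any degree-1 curve.
Against the integer gridlines: it meets the x-axis at x = 0 (among the integer gridlines); one y-axis crossing is at y = 0.
These observations pin down the coefficients.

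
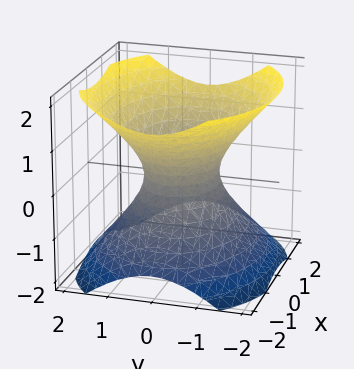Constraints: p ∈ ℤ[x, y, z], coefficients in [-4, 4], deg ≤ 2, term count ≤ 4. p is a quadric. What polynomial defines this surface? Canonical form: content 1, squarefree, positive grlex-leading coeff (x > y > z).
(a) The degree is 2 — an hourglass — one-sheet hyperboloid; a quadric.
(b) Symmetries: mirror symmetry z ↦ −z ⇒ only even powers of z; mirror symmetry y ↦ −y ⇒ only even powers of y; the x ↦ −x reflection is a symmetry, so x appears only in even powers.
(c) Observable constraints: it misses every integer gridline on the z-axis; the x-axis gridline crossings are at x ∈ {-1, 1}.
(d) Matching integer coefficients to the picture gives p.

2*x^2 + 3*y^2 - 3*z^2 - 2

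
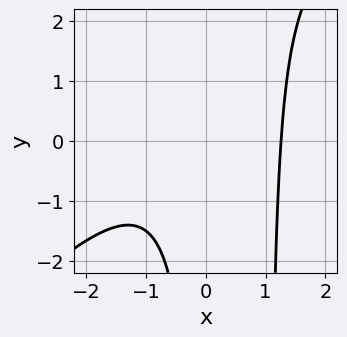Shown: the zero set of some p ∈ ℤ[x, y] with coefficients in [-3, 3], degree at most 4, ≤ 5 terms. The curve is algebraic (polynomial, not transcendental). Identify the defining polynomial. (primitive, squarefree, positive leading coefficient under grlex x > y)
1. Degree: the shape is more complex than any degree-2 curve, so deg p = 3.
2. From the visible intercepts: the curve avoids every integer y-axis point in the box.
3. Together with the visible shape, these determine p as stated.

x^3 - x^2*y + x*y - 2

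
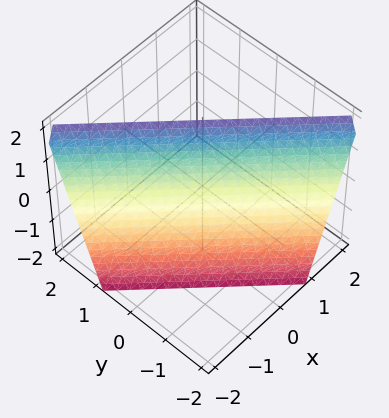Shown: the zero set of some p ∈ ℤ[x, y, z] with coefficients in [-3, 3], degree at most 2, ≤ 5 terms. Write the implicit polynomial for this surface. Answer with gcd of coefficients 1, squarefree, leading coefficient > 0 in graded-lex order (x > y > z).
(a) deg p = 1. The surface is flat (a plane).
(b) Observable constraints: one z-axis crossing is at z = 2.
(c) Fitting integer coefficients to these (and the overall shape) gives p.

3*x + 3*y - z + 2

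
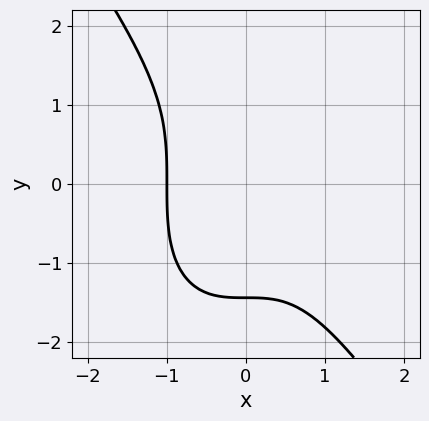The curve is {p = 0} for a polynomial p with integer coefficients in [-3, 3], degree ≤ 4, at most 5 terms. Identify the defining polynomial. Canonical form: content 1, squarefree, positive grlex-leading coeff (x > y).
deg p = 3. No degree-2 curve has this shape.
From the axis intercepts and sections: it crosses the x-axis at the gridline x = -1.
Putting this together gives p.

3*x^3 + y^3 + 3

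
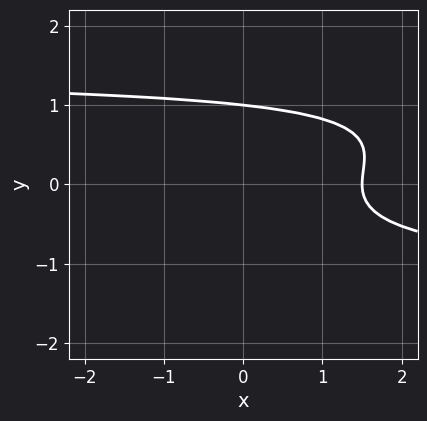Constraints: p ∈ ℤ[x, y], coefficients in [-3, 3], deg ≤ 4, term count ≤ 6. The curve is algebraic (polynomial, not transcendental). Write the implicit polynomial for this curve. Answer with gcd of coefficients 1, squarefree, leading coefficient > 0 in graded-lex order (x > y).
x*y^2 - 3*y^3 - 2*x + 3

deg p = 3.
Reading off the gridlines: one y-axis crossing is at y = 1.
Fitting integer coefficients to these (and the overall shape) gives p.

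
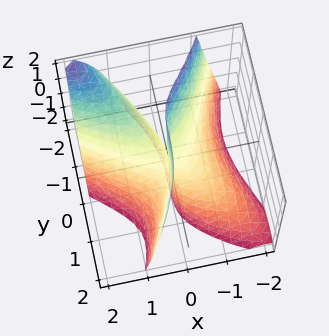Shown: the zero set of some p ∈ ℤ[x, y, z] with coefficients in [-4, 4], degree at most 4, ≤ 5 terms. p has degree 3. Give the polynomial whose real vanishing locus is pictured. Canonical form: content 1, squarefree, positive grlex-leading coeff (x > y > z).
1. Degree: the shape is more complex than any degree-2 surface, so deg p = 3.
2. From the axis intercepts and sections: it meets the y-axis at y = 0 (among the integer gridlines); the visible z-axis segment lies entirely on the surface; it meets the x-axis at x = 0 (among the integer gridlines).
3. Together with the visible shape, these determine p as stated.

2*x^3 + 3*x^2*y - y^3 + 3*x*y + 3*x*z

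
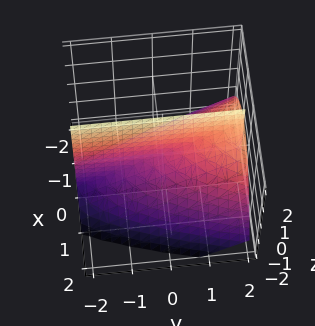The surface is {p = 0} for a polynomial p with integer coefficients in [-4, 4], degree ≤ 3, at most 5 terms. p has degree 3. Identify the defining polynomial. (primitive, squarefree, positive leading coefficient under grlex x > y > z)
2*x^3 - 2*x*y + 3*x*z

(a) I count 2 distinct pieces. They look like related sheets of one shape, so recover p as a whole.
(b) deg p = 3. The shape is more complex than any degree-2 surface.
(c) From the visible intercepts: every point of the y-axis in the box is on the surface; the visible z-axis segment lies entirely on the surface.
(d) Putting this together gives p.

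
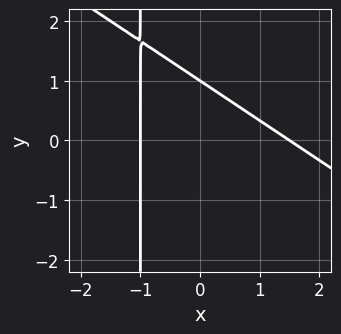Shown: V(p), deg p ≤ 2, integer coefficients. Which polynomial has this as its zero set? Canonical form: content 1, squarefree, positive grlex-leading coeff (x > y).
2*x^2 + 3*x*y - x + 3*y - 3

Degree: no degree-1 curve has this shape, so deg p = 2.
Checking where it meets the axes: one y-axis crossing is at y = 1; it meets the x-axis at x = -1 (among the integer gridlines).
Together with the visible shape, these determine p as stated.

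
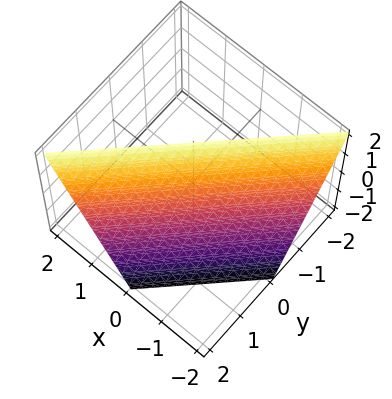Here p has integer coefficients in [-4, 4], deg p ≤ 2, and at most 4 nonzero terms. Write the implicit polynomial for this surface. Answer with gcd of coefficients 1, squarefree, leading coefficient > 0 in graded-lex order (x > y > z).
2*x - 2*y - z + 2

1. The degree is 1 — the surface is flat (a plane).
2. Against the integer gridlines: it crosses the z-axis at the gridline z = 2; it meets the x-axis at x = -1 (among the integer gridlines); it crosses the y-axis at the gridline y = 1.
3. Solving for integer coefficients yields p as stated.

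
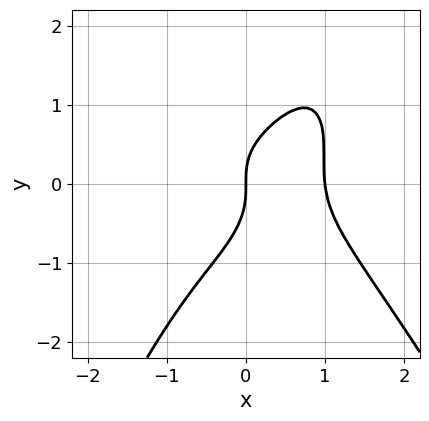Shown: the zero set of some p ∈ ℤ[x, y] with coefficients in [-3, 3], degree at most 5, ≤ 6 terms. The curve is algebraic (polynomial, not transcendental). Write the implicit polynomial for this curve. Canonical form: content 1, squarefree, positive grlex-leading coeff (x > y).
3*x^4 - 3*x*y^2 + 3*y^3 + x*y - 3*x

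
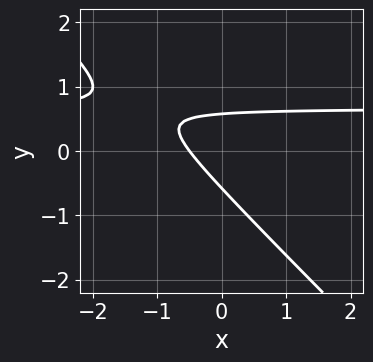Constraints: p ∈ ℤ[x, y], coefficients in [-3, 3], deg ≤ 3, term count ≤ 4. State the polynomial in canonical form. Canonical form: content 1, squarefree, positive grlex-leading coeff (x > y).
First, the degree is 2 — no degree-1 curve has this shape.
Finally, putting this together gives p.

3*x*y + 3*y^2 - 2*x - 1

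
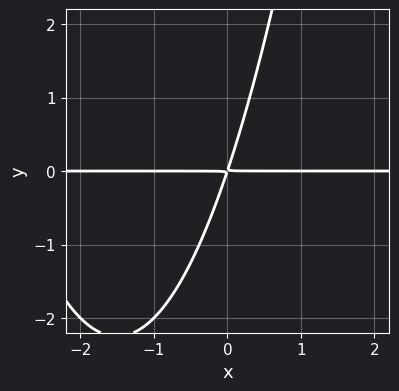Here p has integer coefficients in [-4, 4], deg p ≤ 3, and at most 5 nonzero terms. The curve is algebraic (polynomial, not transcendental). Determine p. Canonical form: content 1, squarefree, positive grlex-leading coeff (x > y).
x^2*y + 3*x*y - y^2

The degree is 3 — a generic line meets the curve in up to 3 points.
Checking where it meets the axes: every point of the x-axis in the box is on the curve.
Fitting integer coefficients to these (and the overall shape) gives p.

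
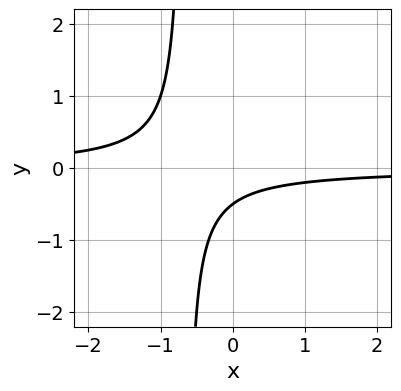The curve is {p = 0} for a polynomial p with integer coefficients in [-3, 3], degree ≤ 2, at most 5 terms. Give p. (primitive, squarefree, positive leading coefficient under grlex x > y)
3*x*y + 2*y + 1

First, the degree is 2 — no degree-1 curve has this shape.
Next, observable constraints: the curve avoids every integer x-axis point in the box.
Finally, the integer polynomial consistent with all of this is the stated p.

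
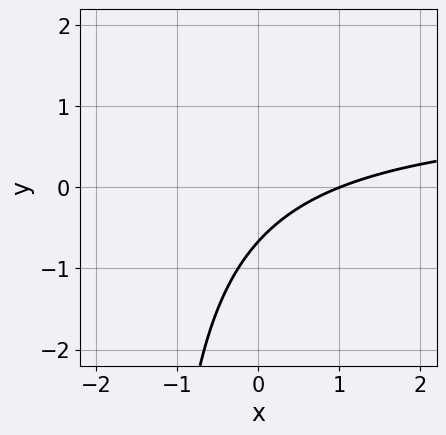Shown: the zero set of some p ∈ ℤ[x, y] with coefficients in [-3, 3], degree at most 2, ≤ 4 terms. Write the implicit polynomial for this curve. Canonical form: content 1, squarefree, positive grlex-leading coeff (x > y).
Degree: the shape is more complex than any degree-1 curve, so deg p = 2.
From the axis intercepts and sections: one x-axis crossing is at x = 1.
Putting this together gives p.

2*x*y - 2*x + 3*y + 2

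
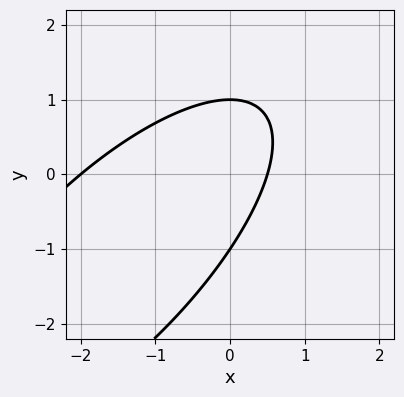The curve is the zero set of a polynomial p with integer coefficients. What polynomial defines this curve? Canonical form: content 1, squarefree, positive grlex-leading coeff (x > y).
(a) Degree: no degree-1 curve has this shape, so deg p = 2.
(b) Against the integer gridlines: among the integer gridlines, it crosses the y-axis at y ∈ {-1, 1}; it crosses the x-axis at the gridline x = -2.
(c) Assembling these constraints gives the stated polynomial.

2*x^2 - 3*x*y + 2*y^2 + 3*x - 2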